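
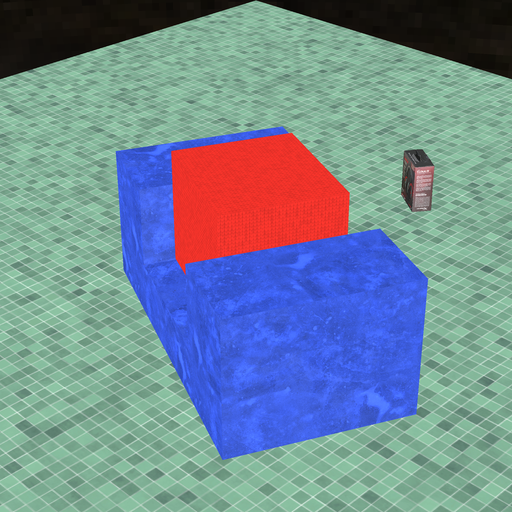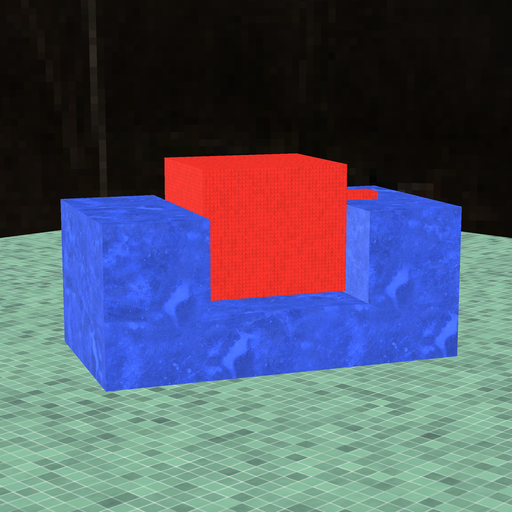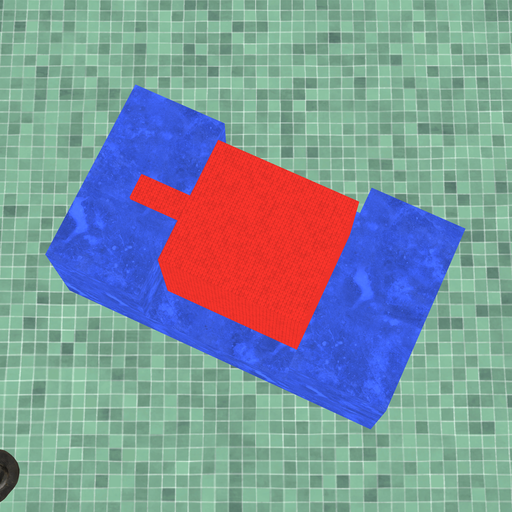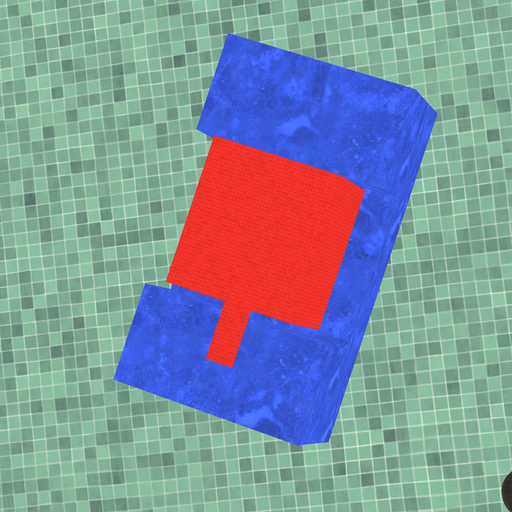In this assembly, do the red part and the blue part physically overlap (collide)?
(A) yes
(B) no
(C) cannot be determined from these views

(B) no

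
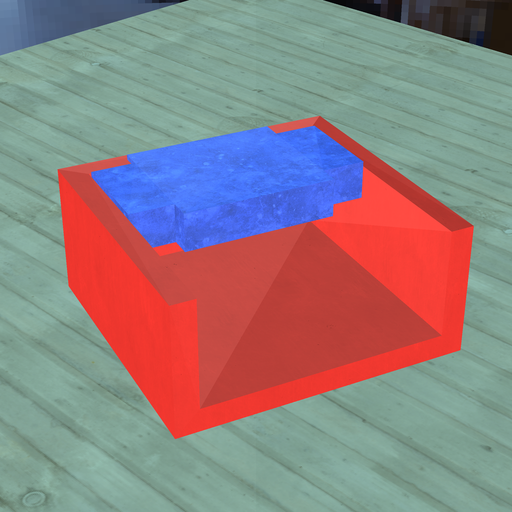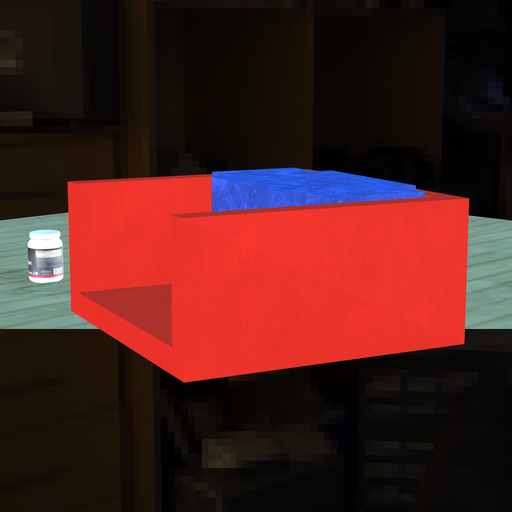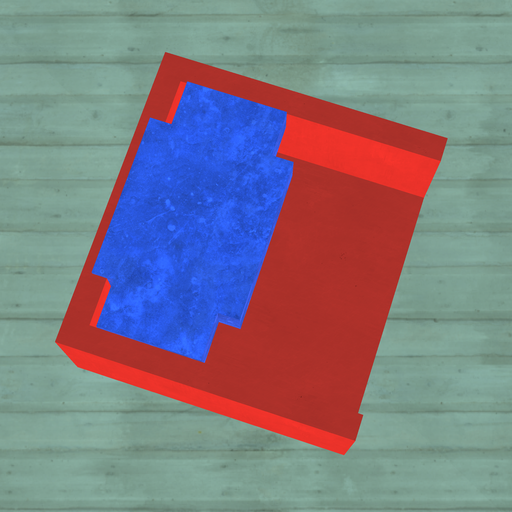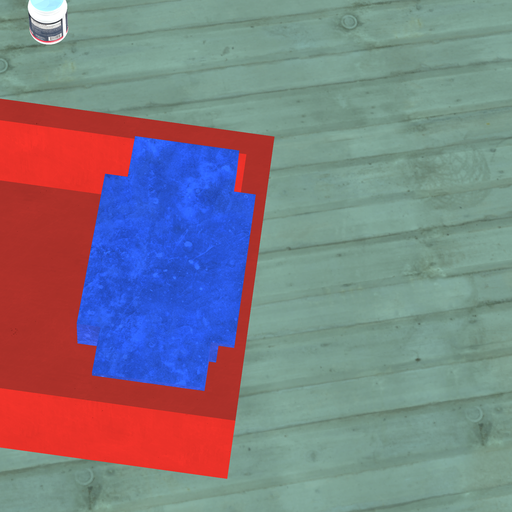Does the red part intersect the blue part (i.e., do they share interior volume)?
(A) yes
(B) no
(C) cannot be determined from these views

(A) yes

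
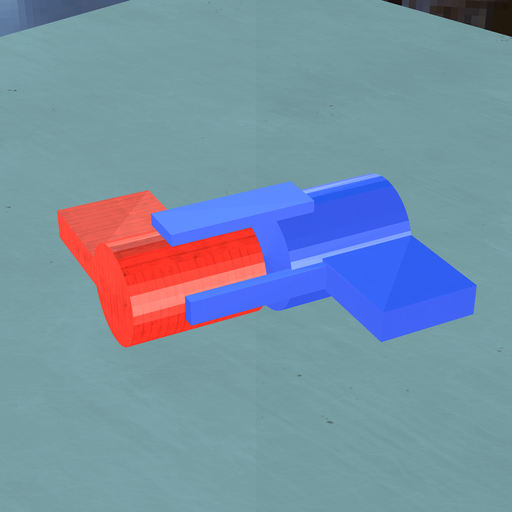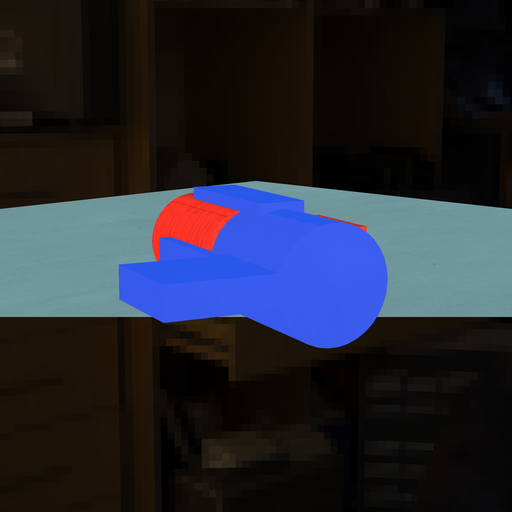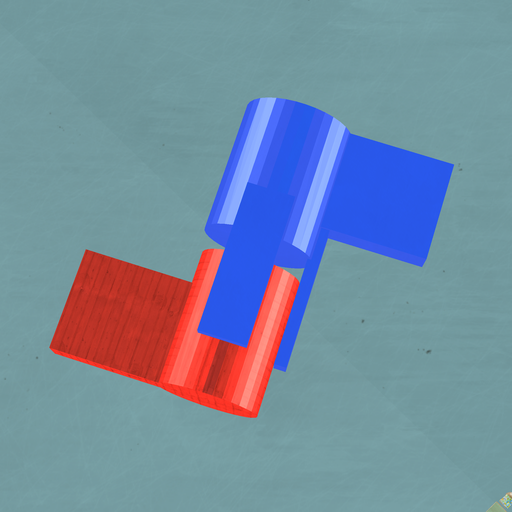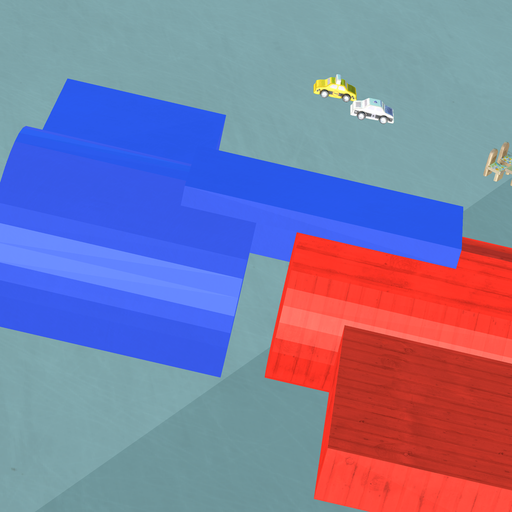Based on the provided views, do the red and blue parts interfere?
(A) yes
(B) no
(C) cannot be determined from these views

(B) no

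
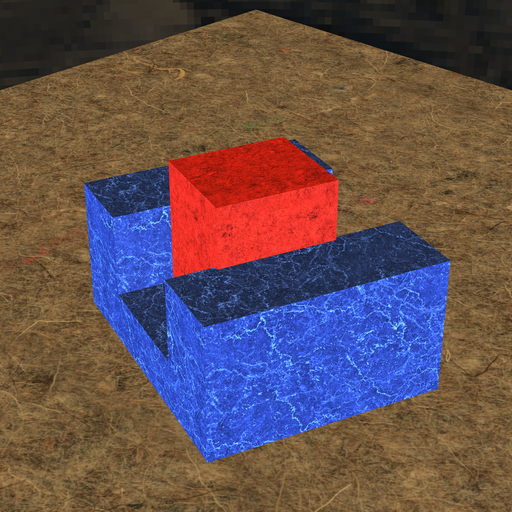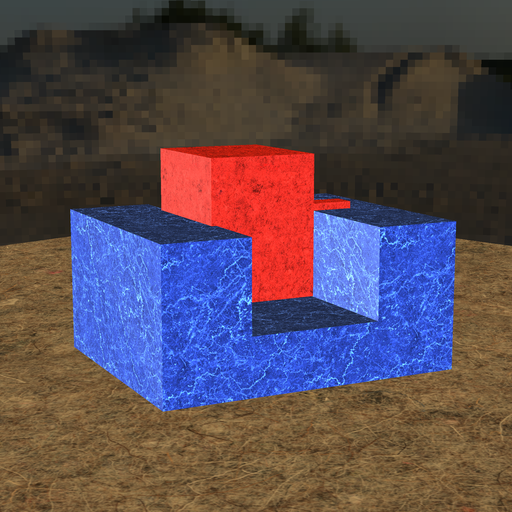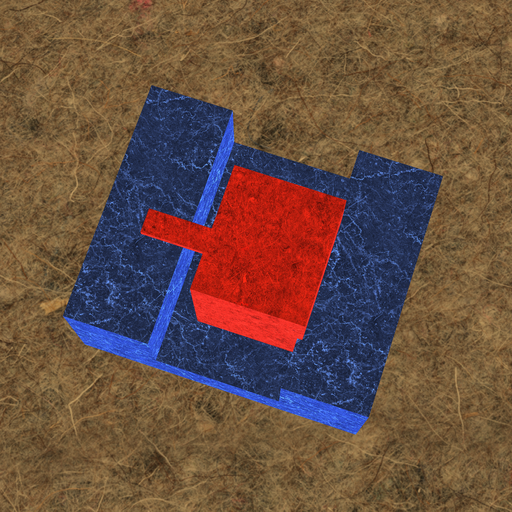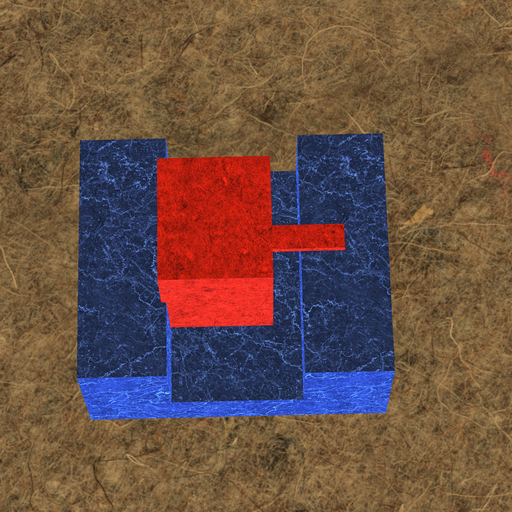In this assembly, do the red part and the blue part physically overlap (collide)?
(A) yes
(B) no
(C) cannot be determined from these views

(A) yes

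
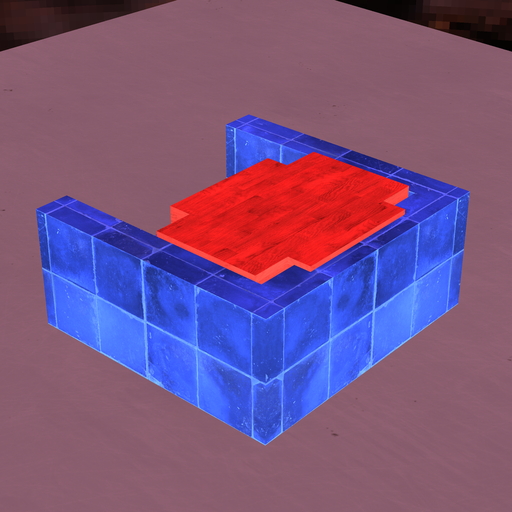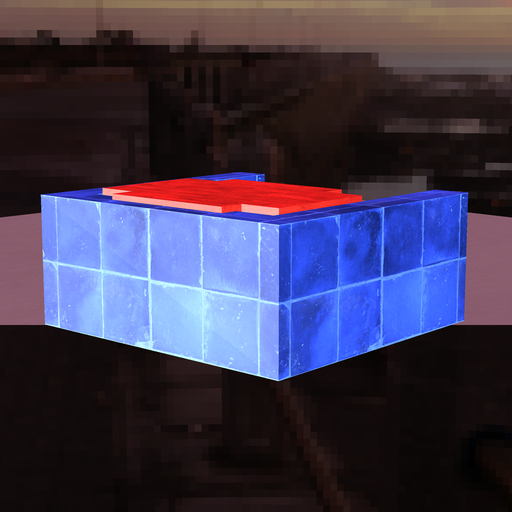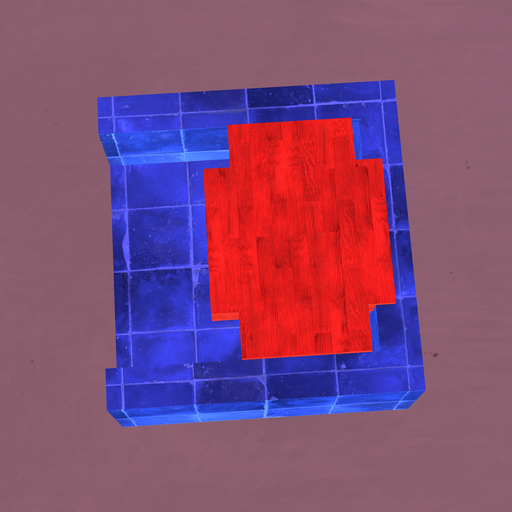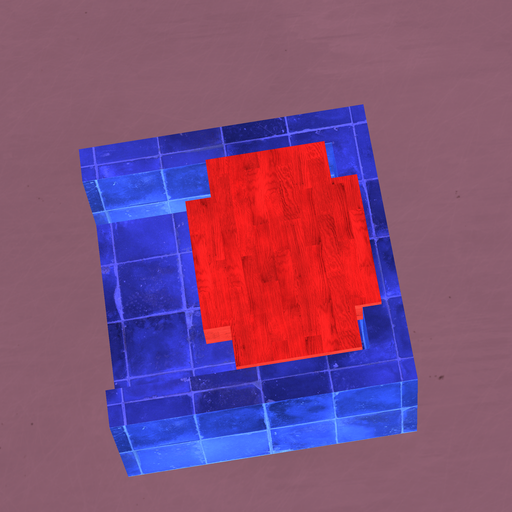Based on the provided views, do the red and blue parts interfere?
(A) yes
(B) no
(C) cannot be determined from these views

(A) yes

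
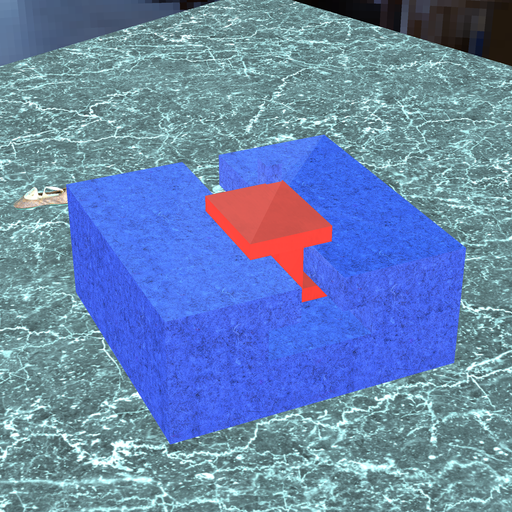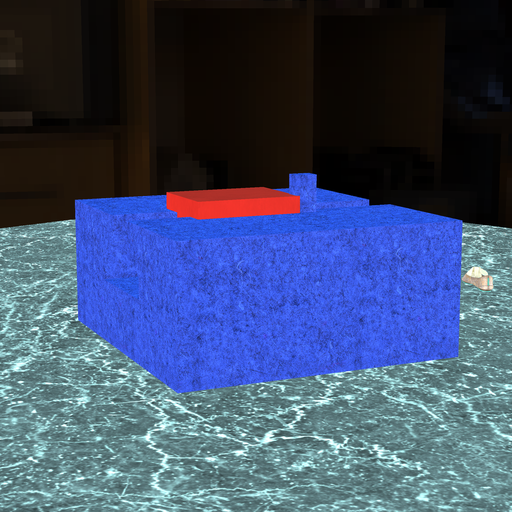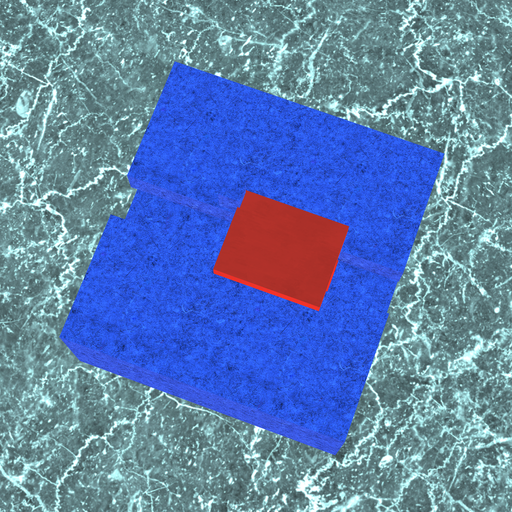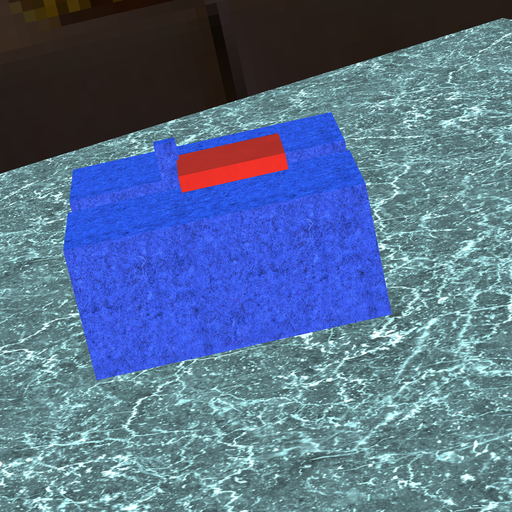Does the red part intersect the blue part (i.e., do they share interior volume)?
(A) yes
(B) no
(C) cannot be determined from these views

(A) yes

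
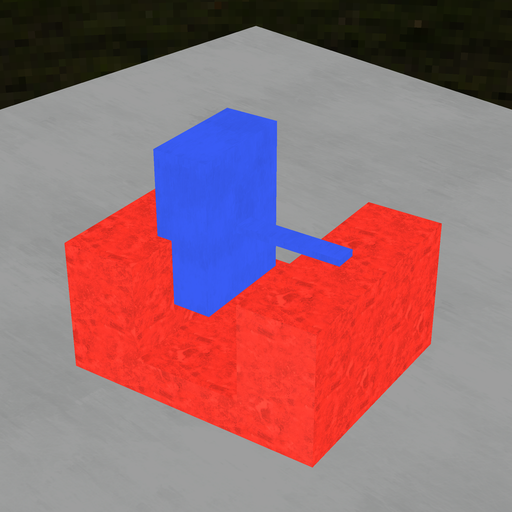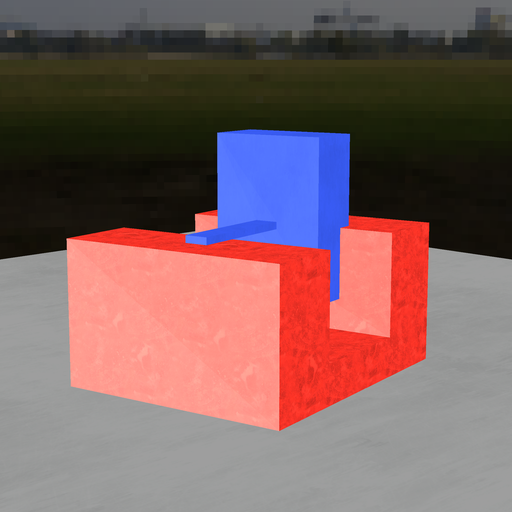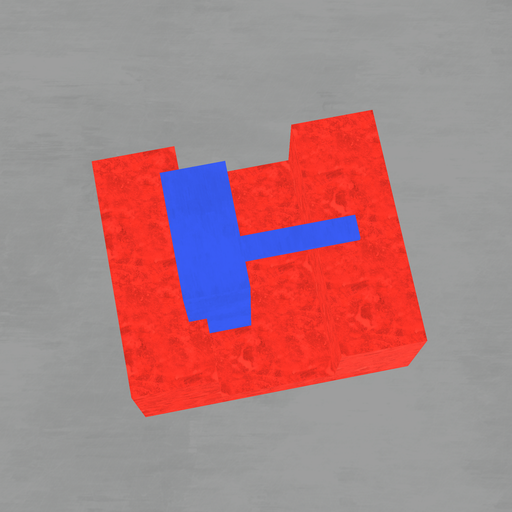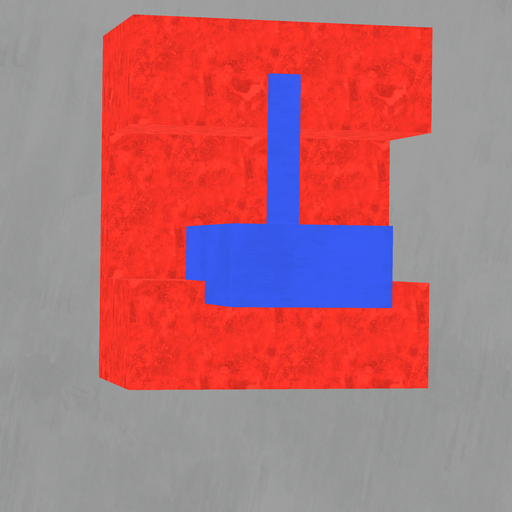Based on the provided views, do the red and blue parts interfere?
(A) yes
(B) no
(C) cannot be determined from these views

(A) yes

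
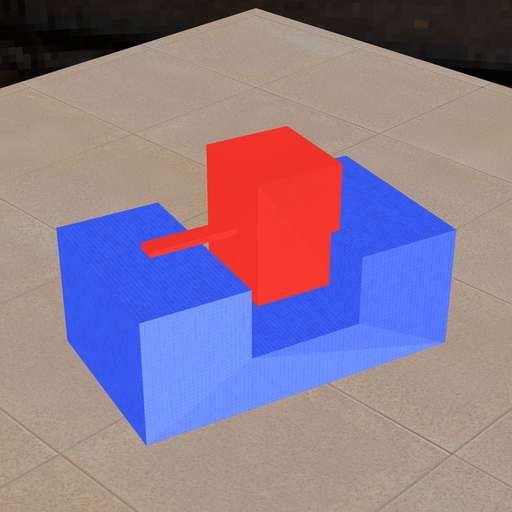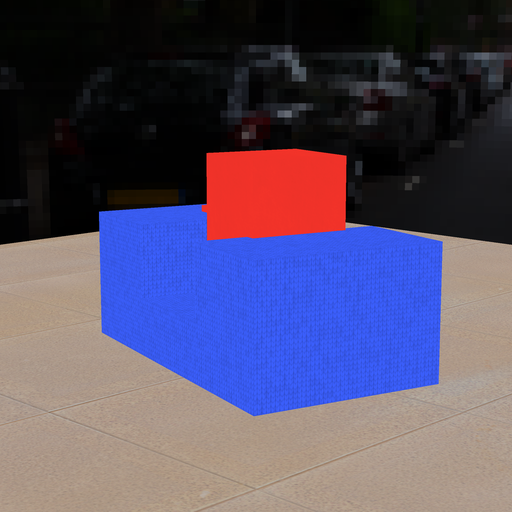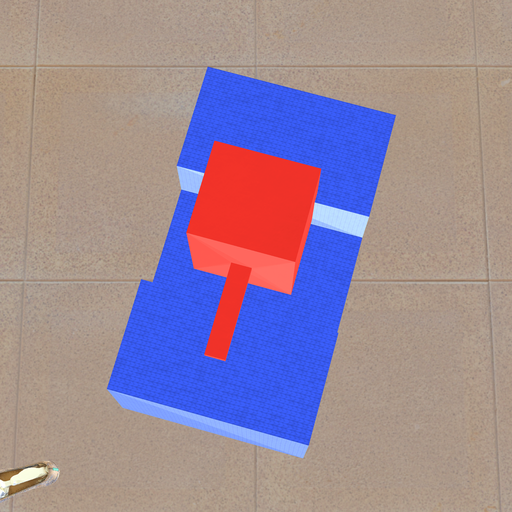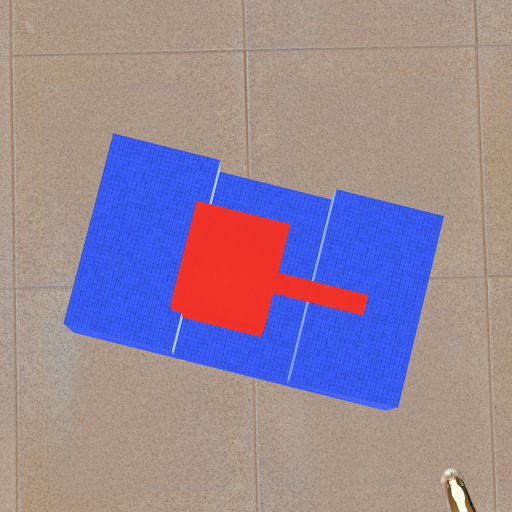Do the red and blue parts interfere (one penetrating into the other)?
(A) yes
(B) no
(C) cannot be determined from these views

(A) yes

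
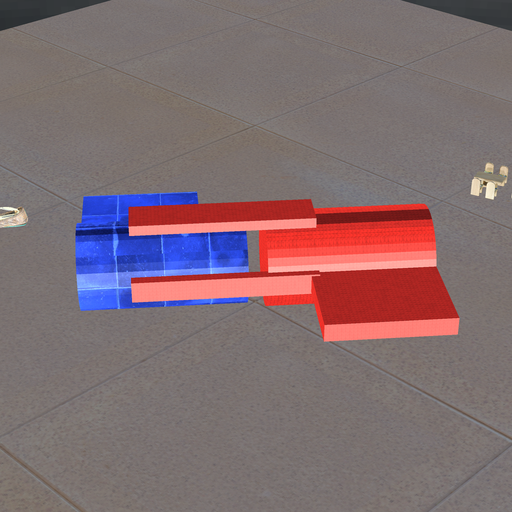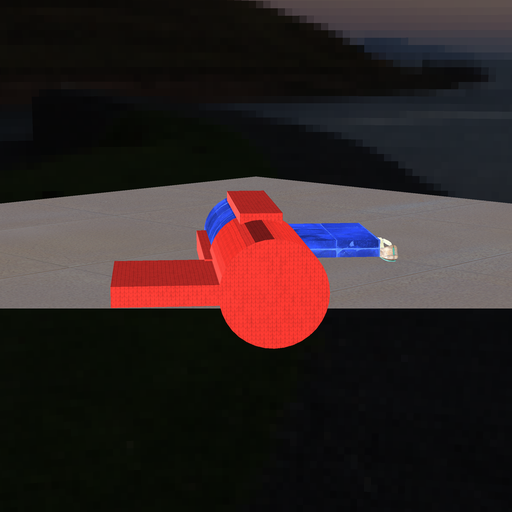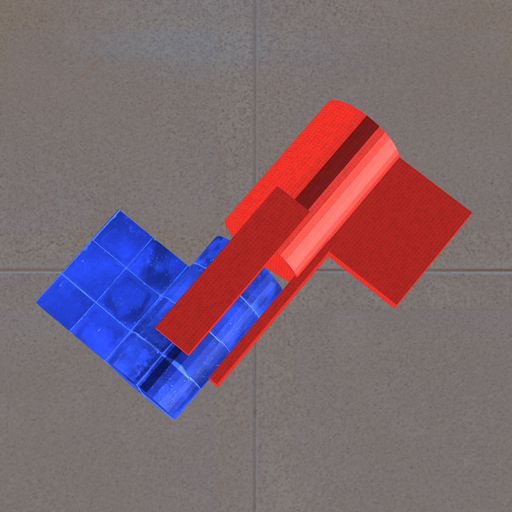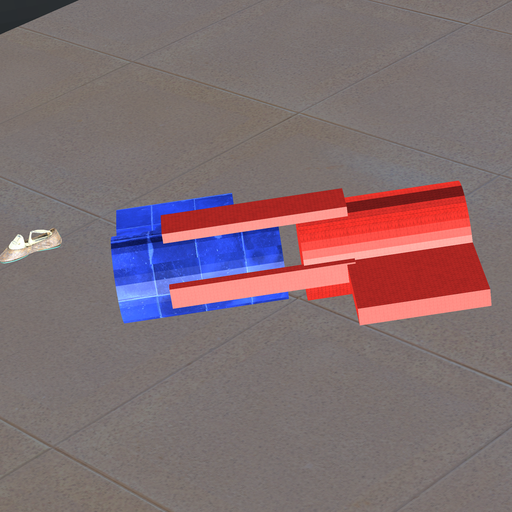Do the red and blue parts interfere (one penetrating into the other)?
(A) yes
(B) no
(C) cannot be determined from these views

(B) no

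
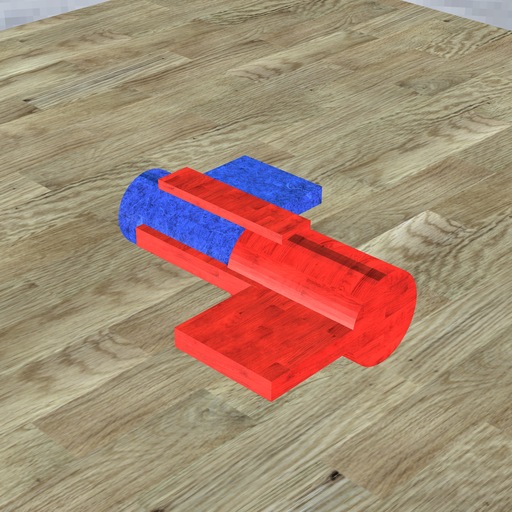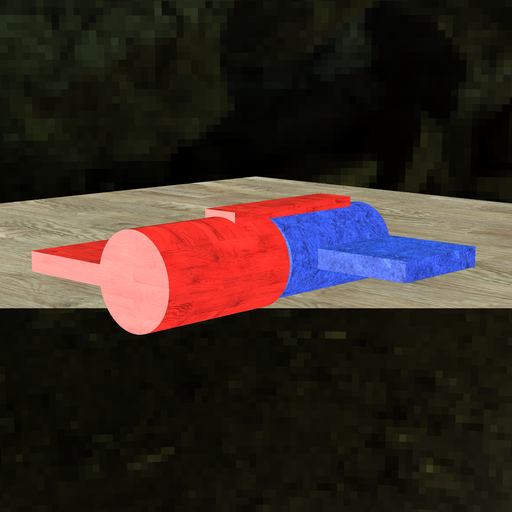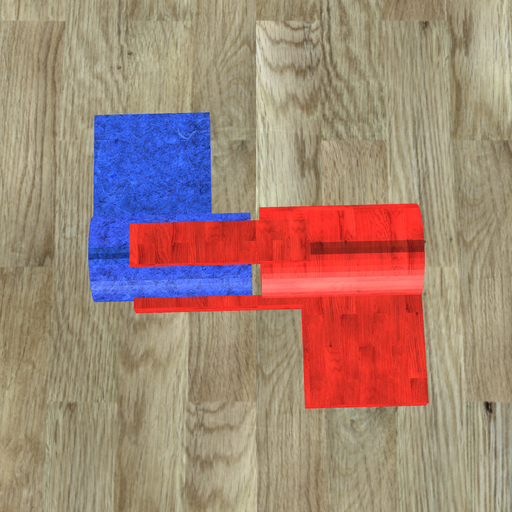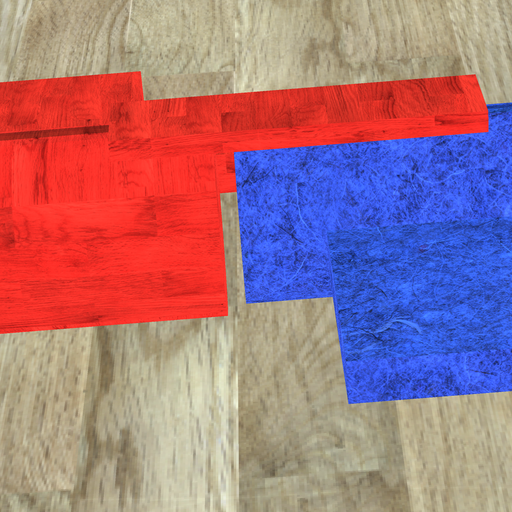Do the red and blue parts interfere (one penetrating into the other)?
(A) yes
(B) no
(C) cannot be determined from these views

(B) no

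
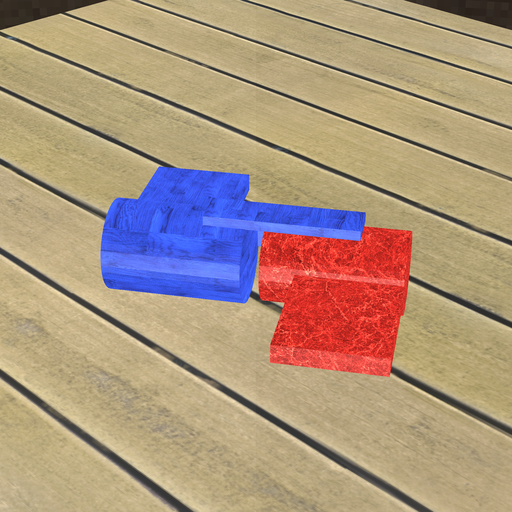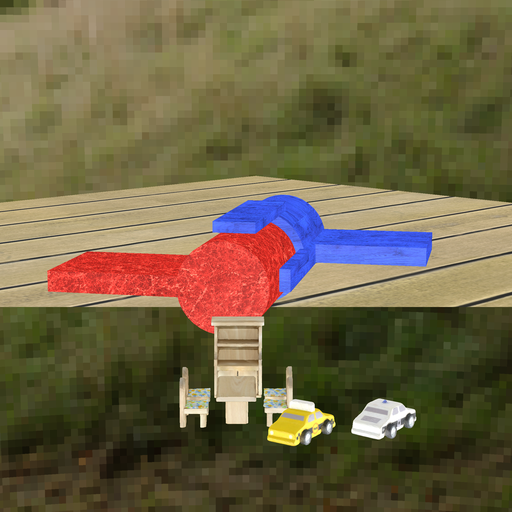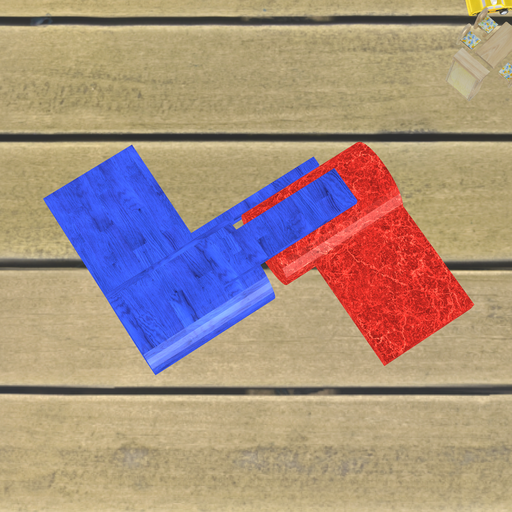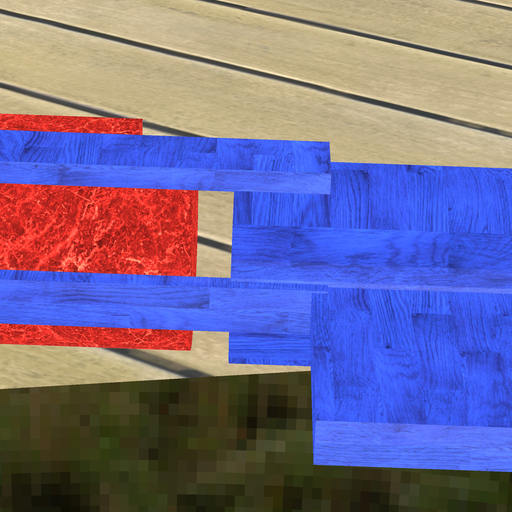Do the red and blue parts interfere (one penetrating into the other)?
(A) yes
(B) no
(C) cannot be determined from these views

(B) no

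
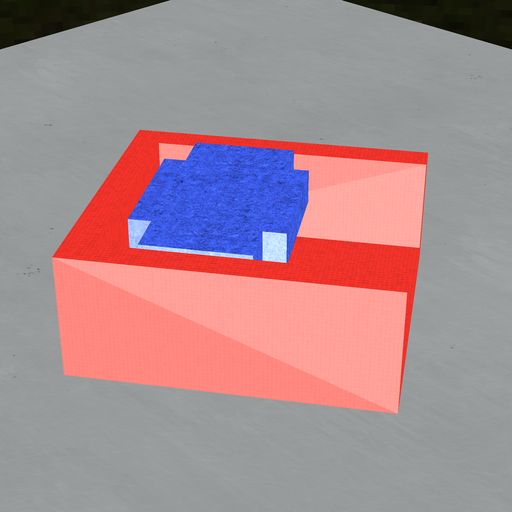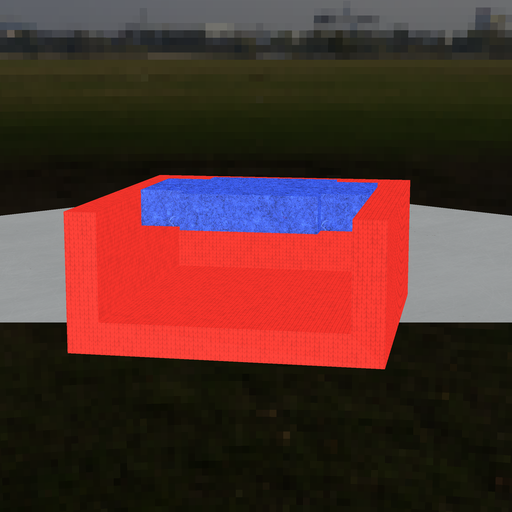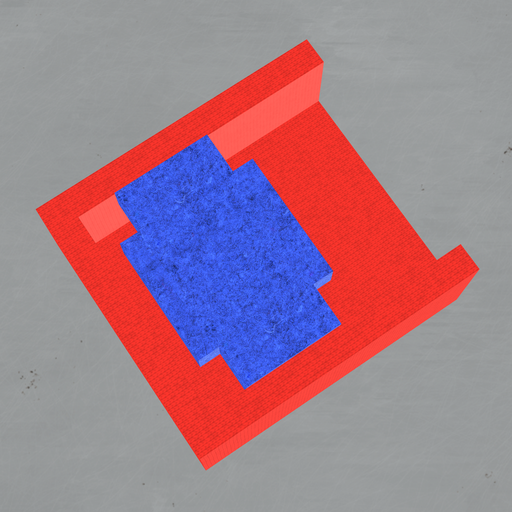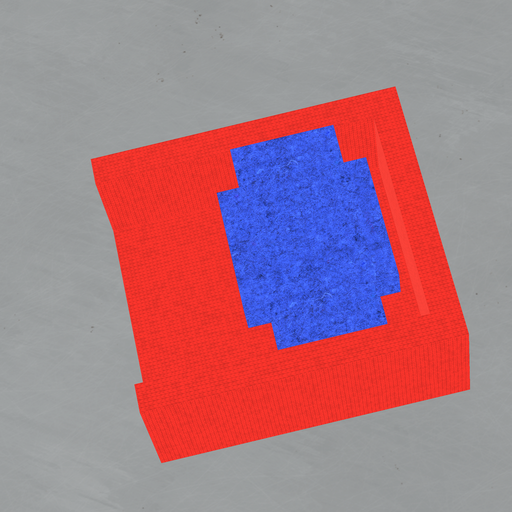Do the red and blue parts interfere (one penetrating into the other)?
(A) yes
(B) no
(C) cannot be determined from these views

(B) no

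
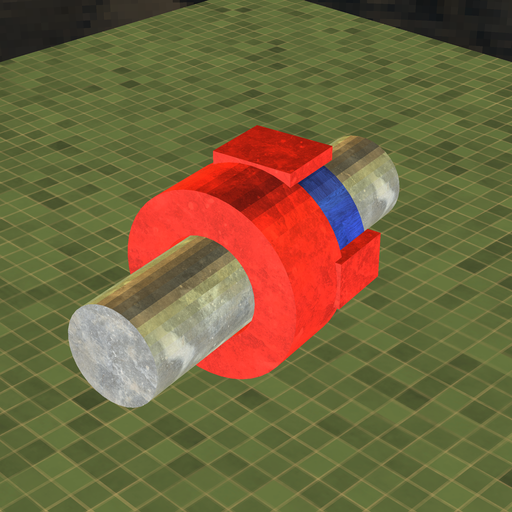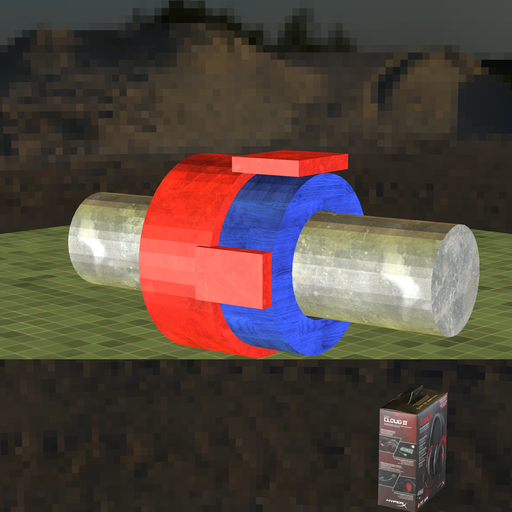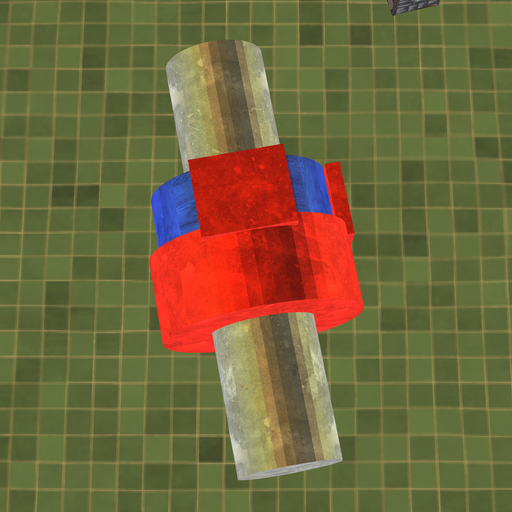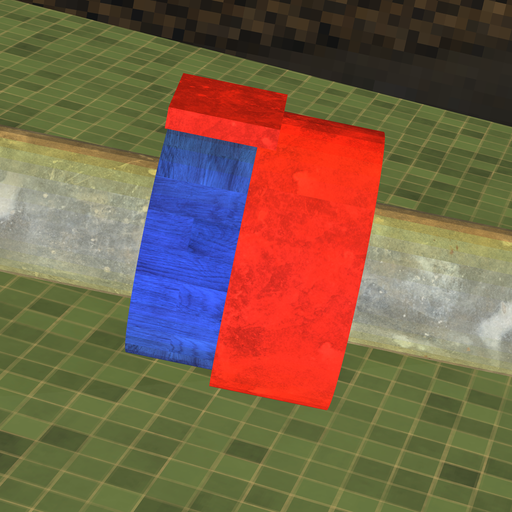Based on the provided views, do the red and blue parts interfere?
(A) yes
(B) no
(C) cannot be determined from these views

(A) yes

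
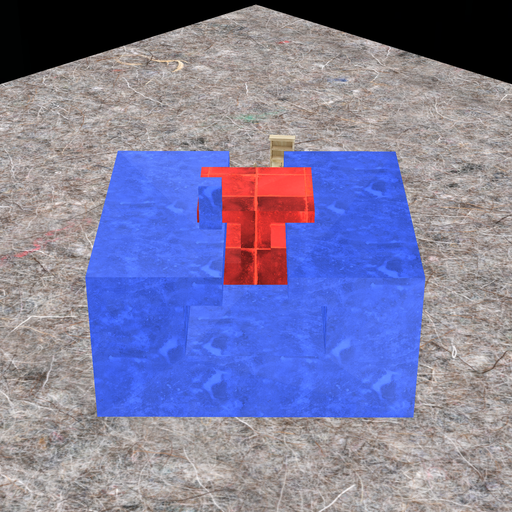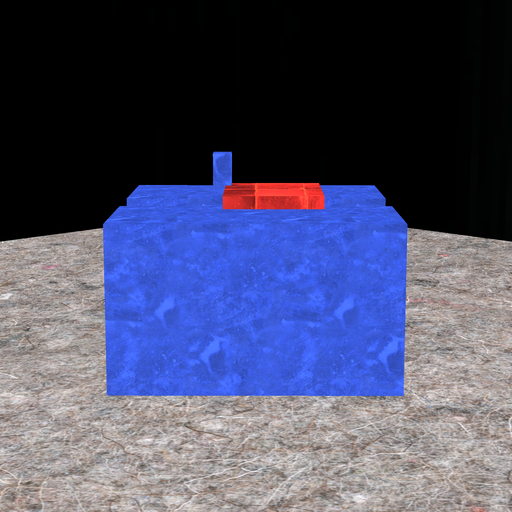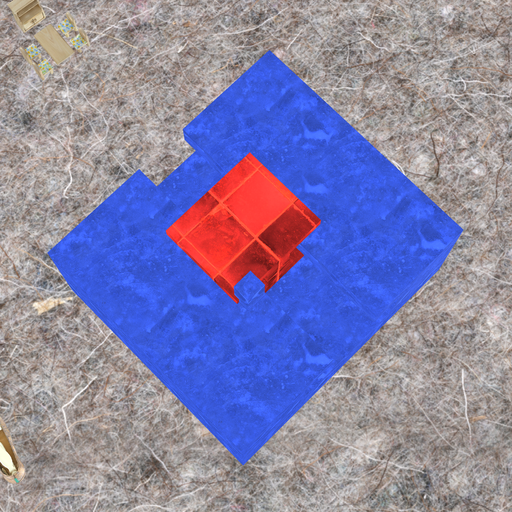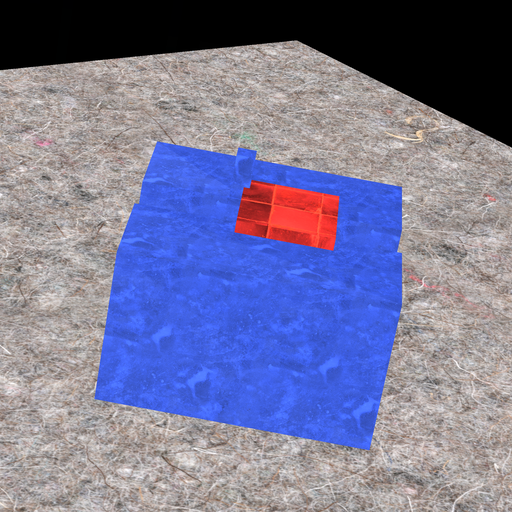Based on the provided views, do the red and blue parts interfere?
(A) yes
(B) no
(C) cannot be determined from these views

(A) yes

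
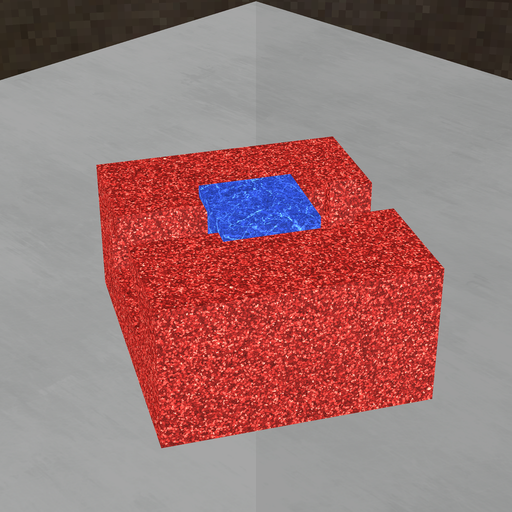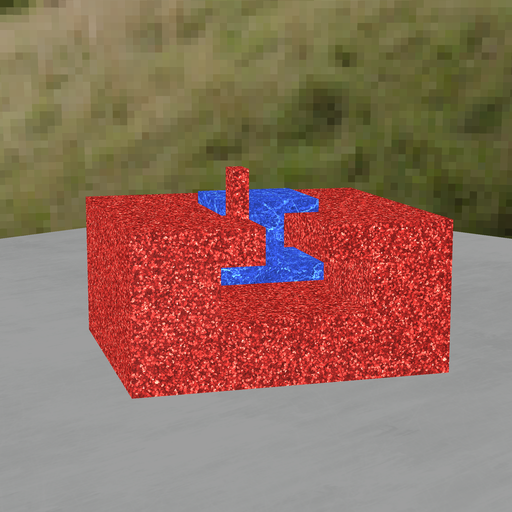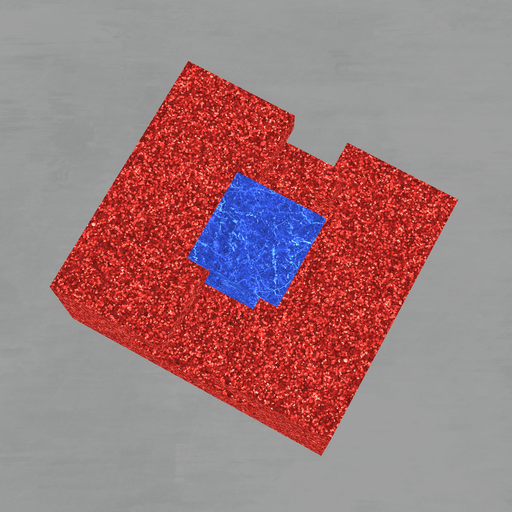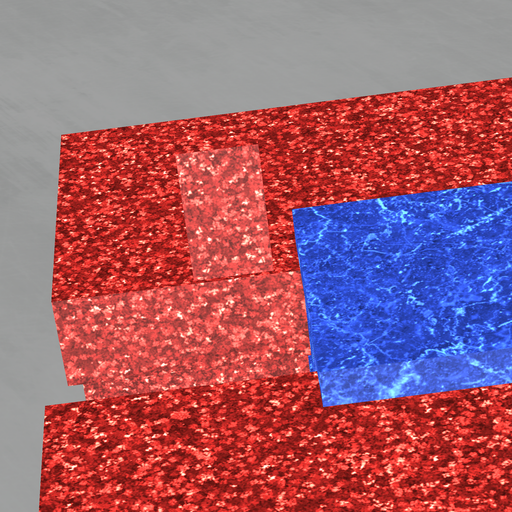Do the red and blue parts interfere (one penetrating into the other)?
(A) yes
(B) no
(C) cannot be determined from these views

(B) no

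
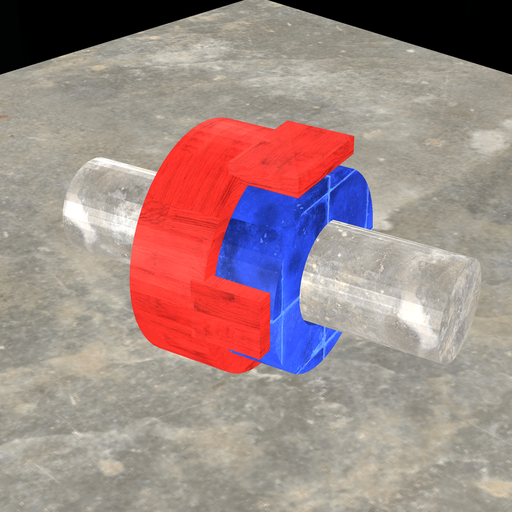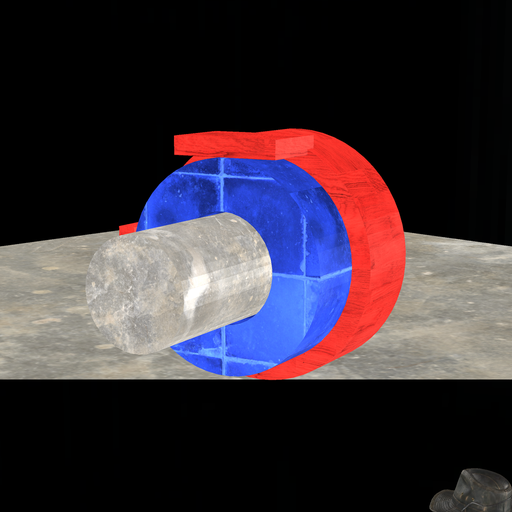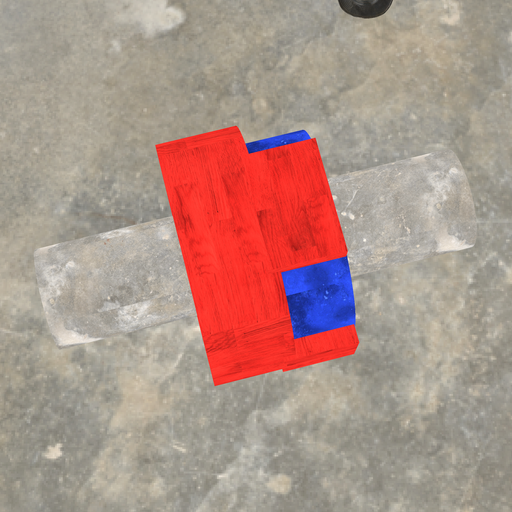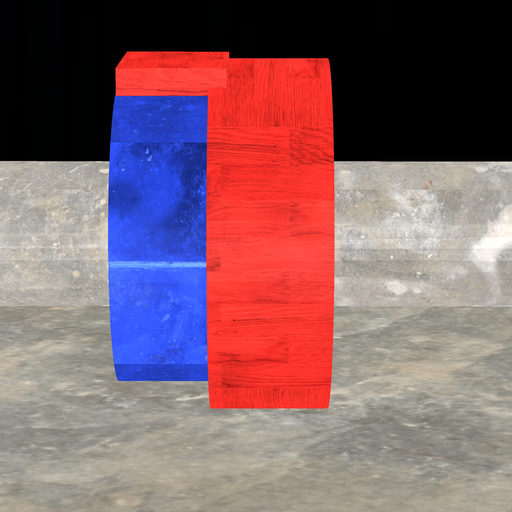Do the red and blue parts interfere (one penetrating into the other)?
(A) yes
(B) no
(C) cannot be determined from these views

(A) yes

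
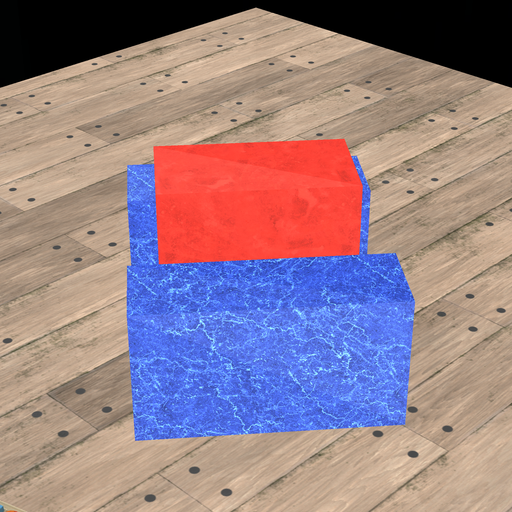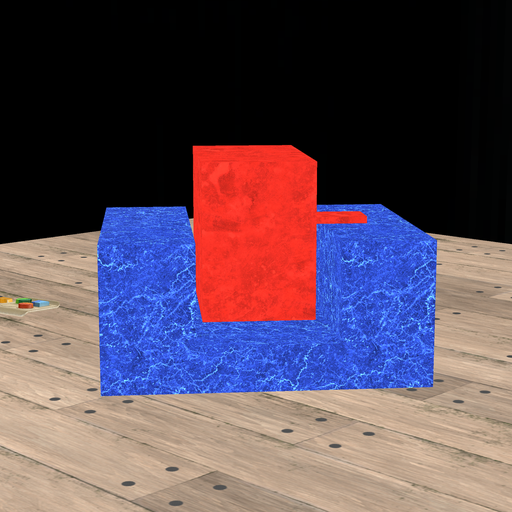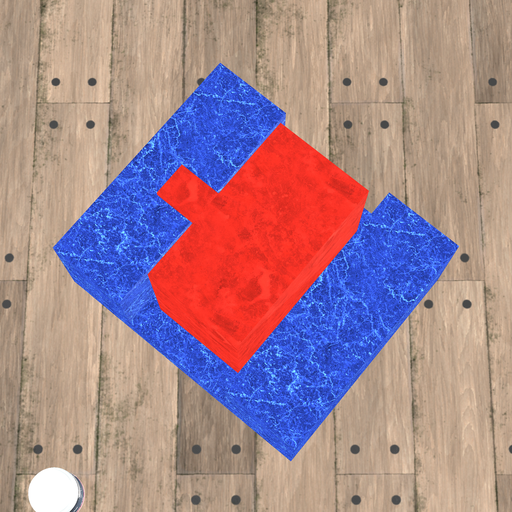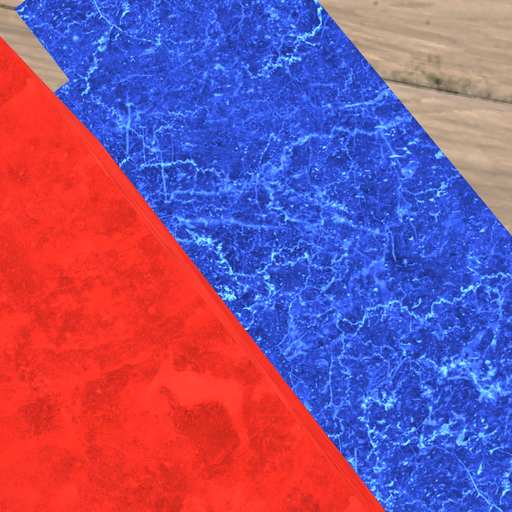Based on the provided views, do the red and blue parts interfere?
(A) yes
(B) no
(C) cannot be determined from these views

(B) no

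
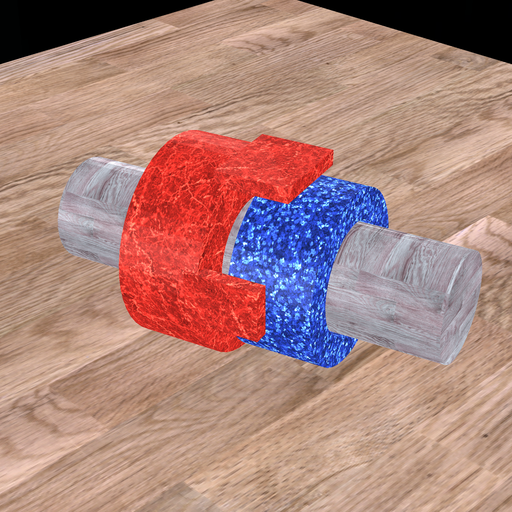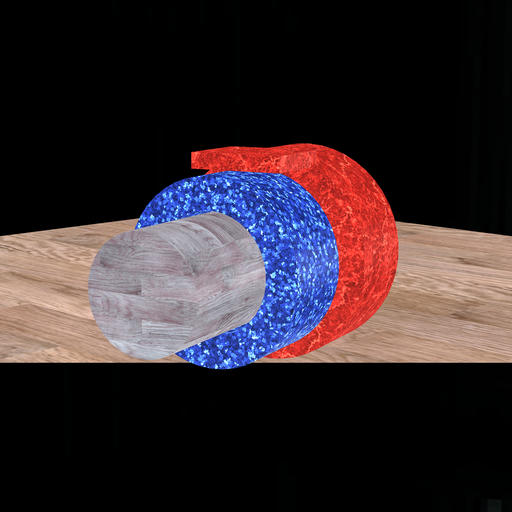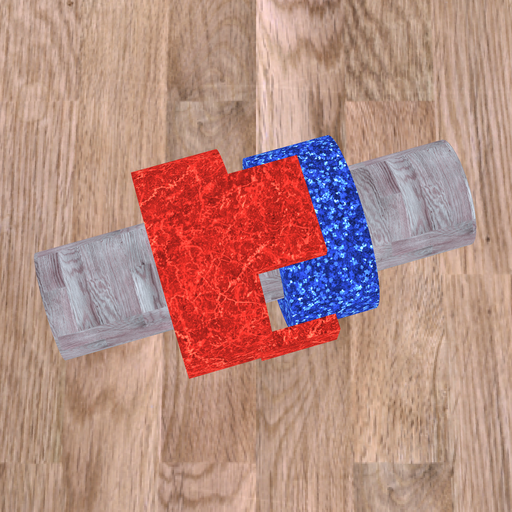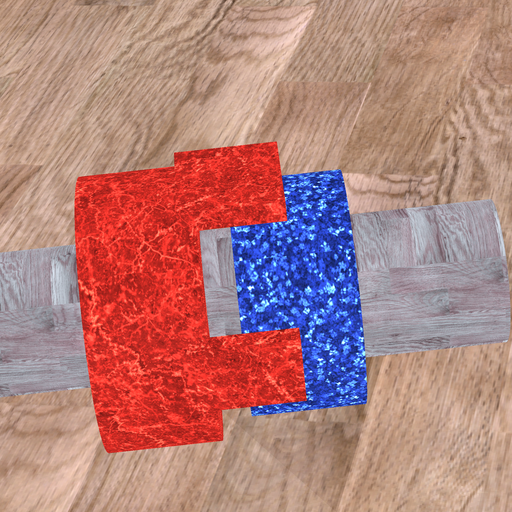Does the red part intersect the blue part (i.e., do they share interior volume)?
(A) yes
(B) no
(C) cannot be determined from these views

(B) no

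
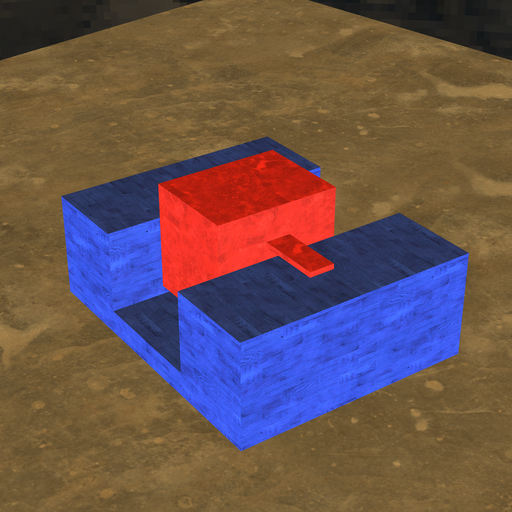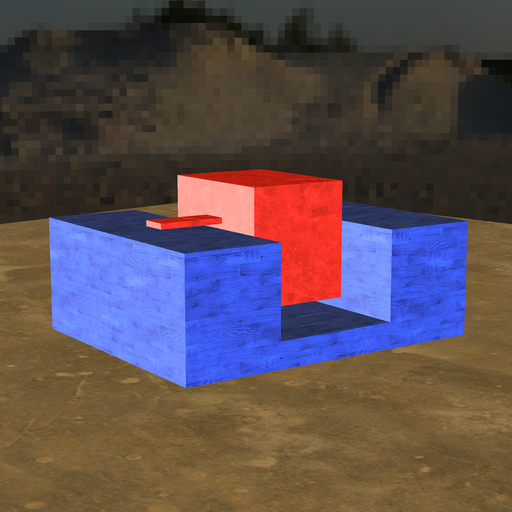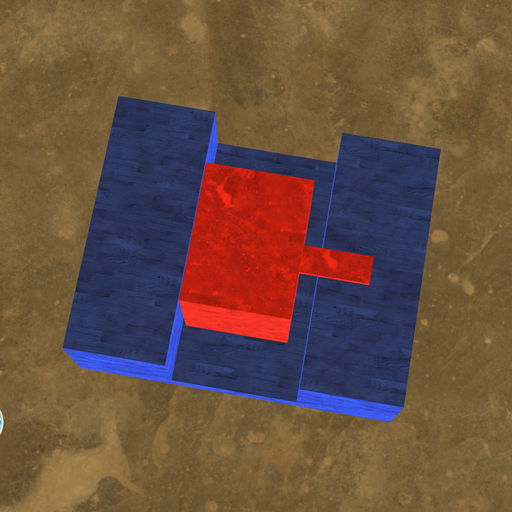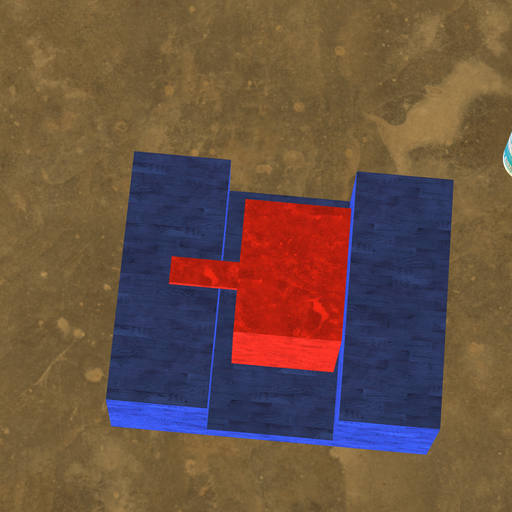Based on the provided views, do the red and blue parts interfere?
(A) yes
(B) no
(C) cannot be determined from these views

(B) no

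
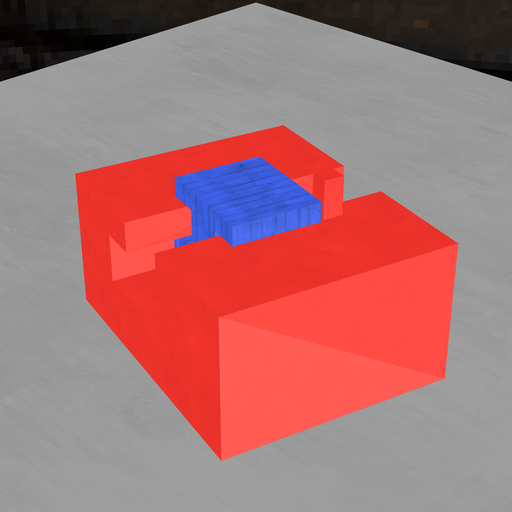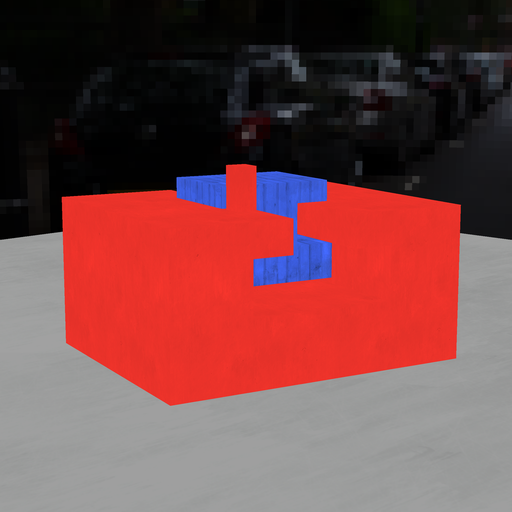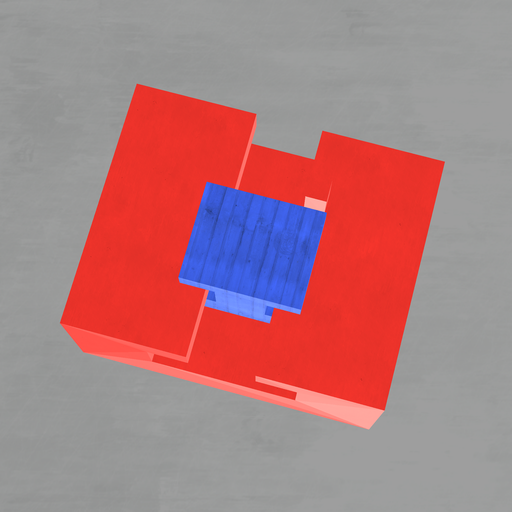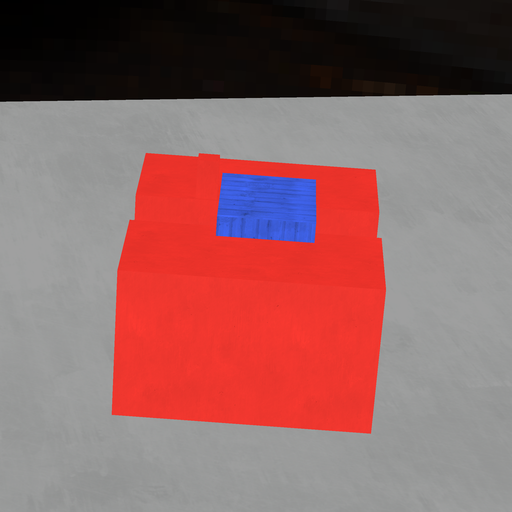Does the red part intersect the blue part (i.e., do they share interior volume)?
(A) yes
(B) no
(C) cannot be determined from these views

(B) no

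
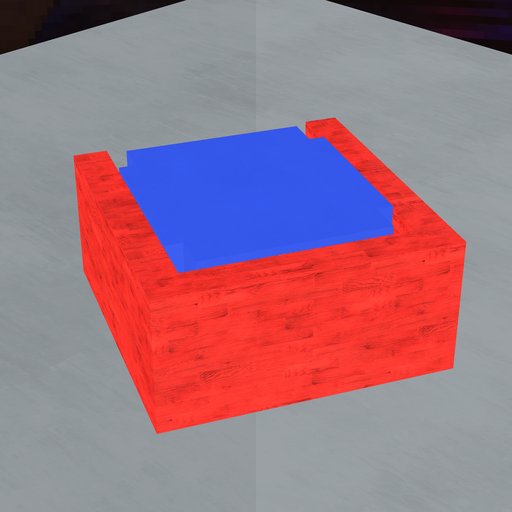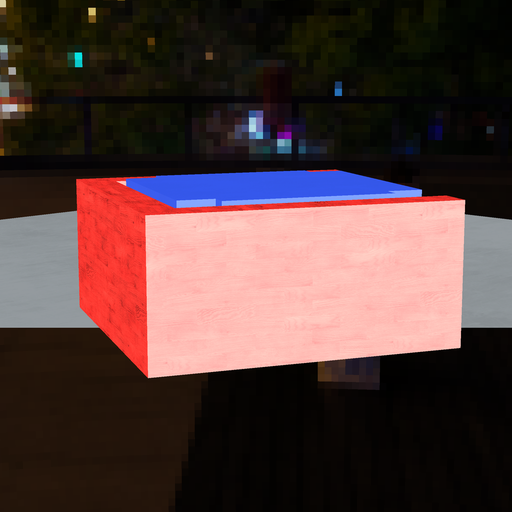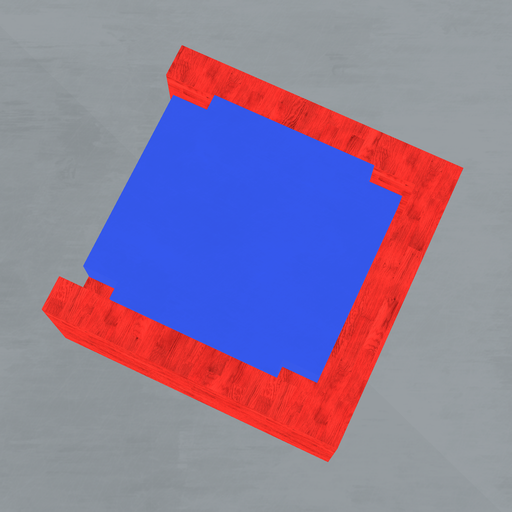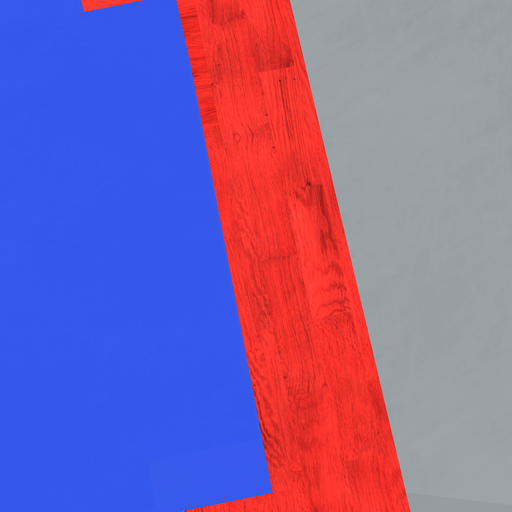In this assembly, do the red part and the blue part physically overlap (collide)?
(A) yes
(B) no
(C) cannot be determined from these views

(B) no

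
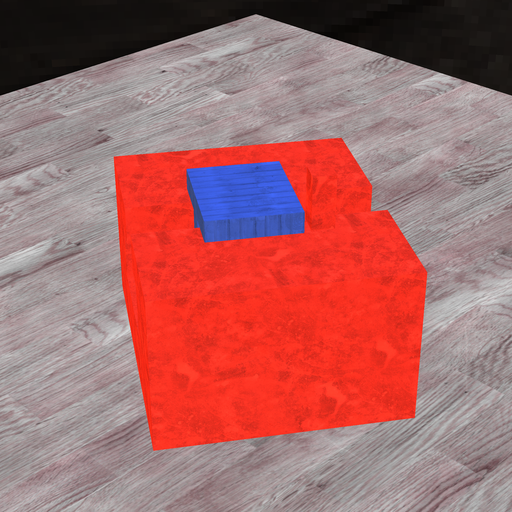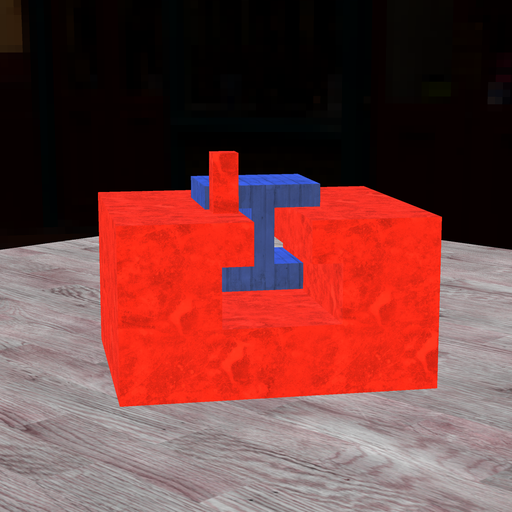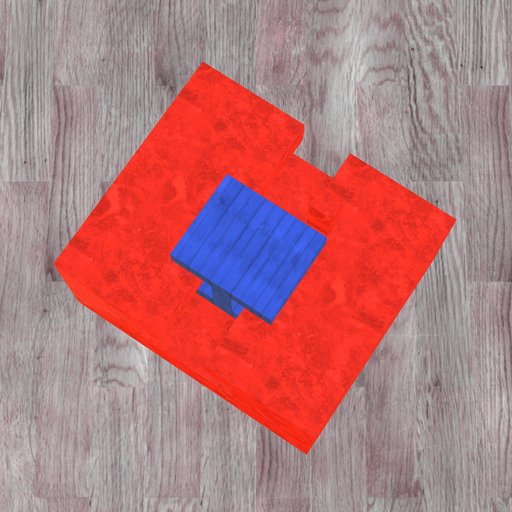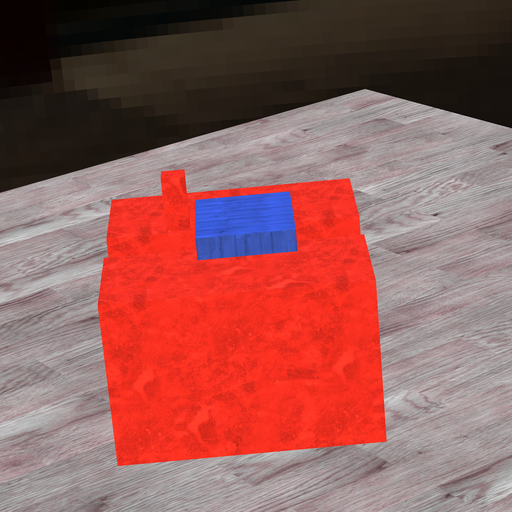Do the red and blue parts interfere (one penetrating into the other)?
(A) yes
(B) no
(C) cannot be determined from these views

(B) no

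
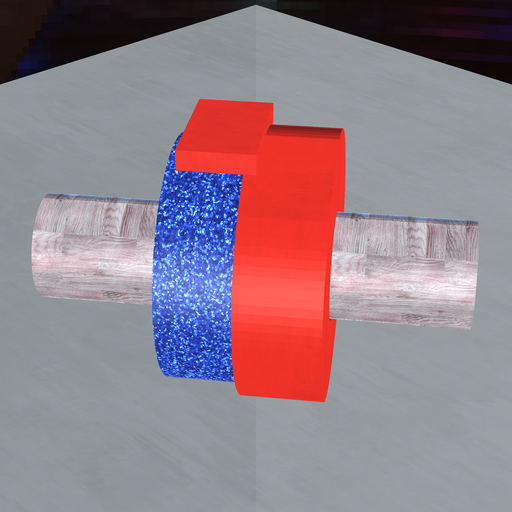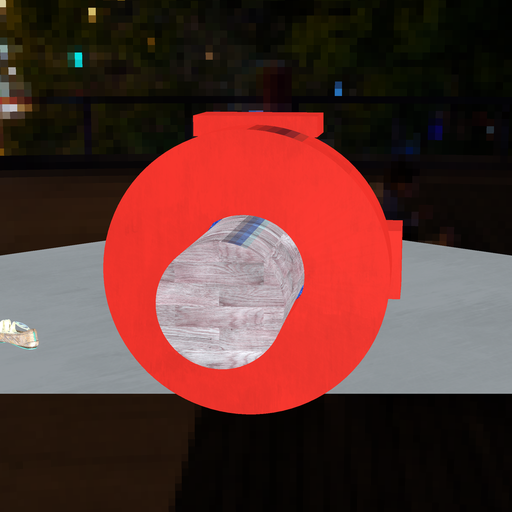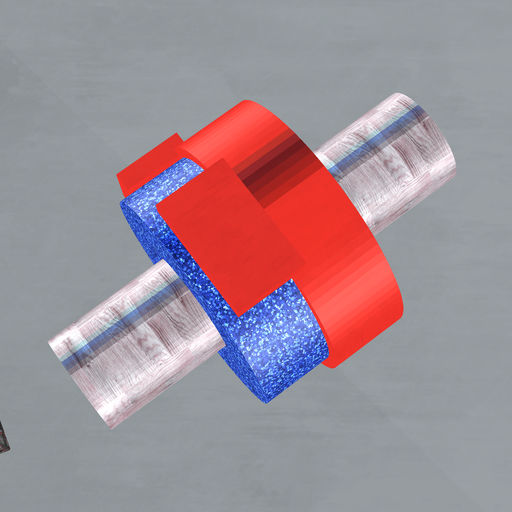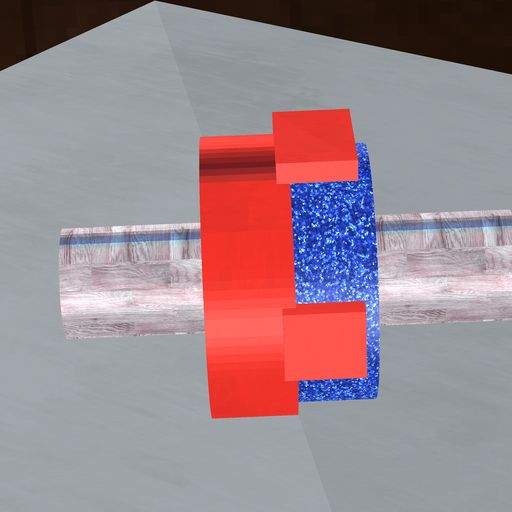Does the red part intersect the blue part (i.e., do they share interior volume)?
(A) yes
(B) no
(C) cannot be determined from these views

(A) yes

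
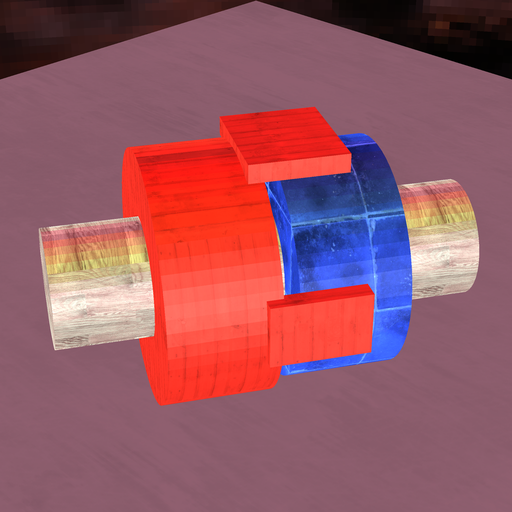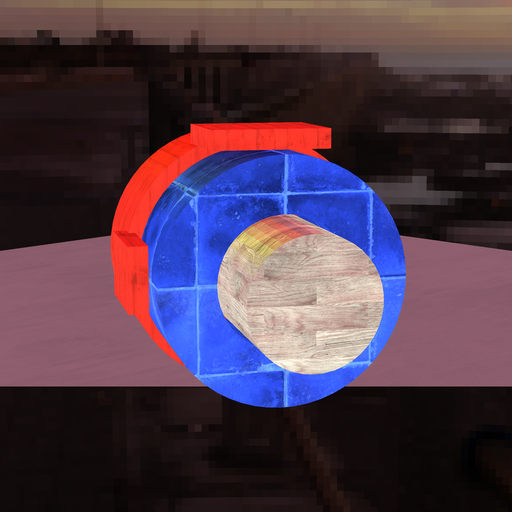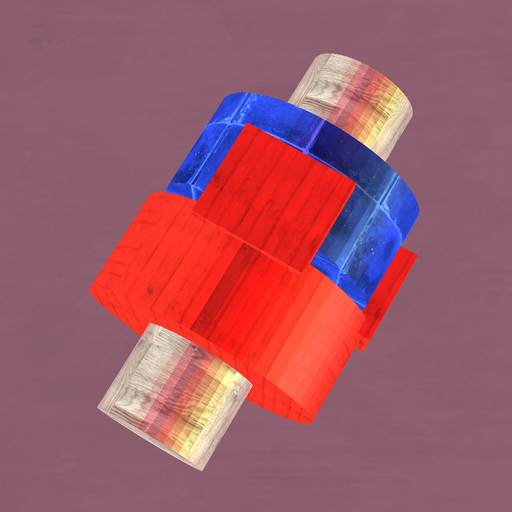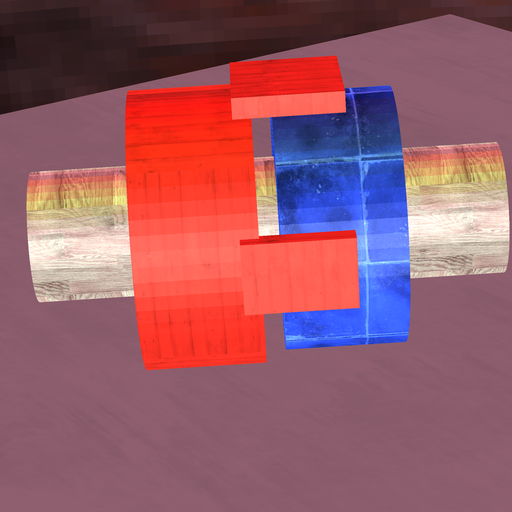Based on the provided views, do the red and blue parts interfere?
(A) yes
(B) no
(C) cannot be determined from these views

(B) no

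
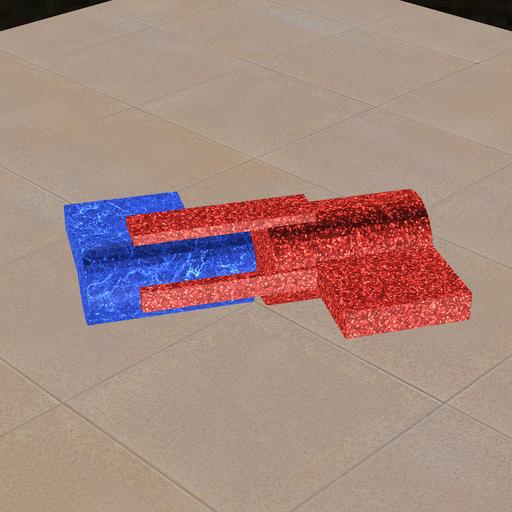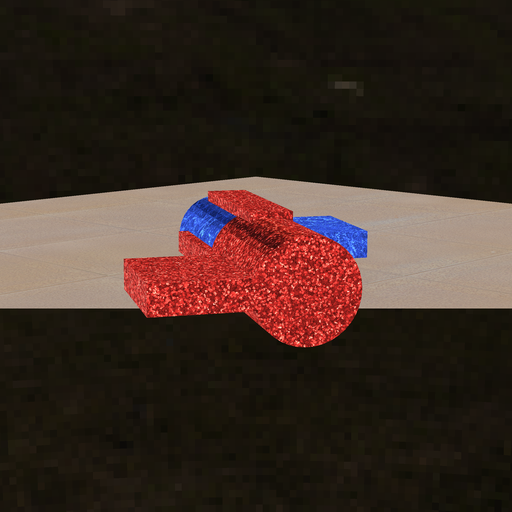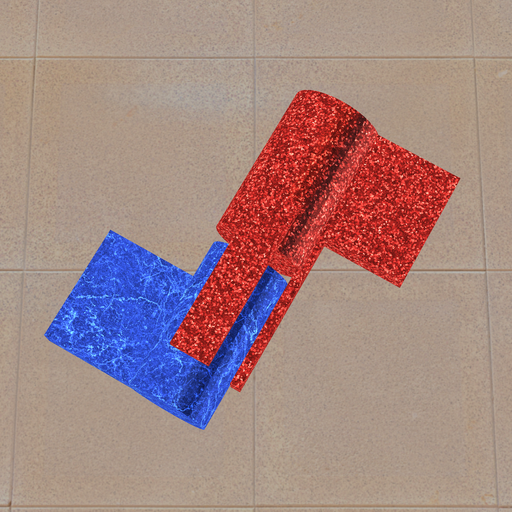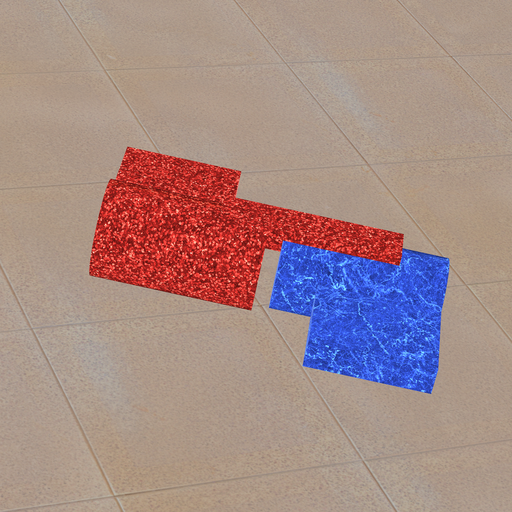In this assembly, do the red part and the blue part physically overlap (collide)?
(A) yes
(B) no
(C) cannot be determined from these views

(B) no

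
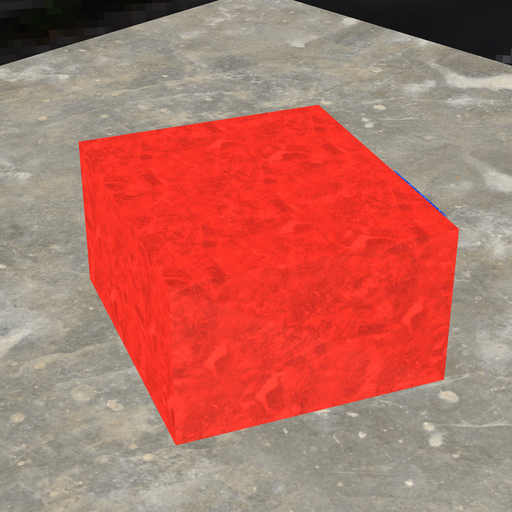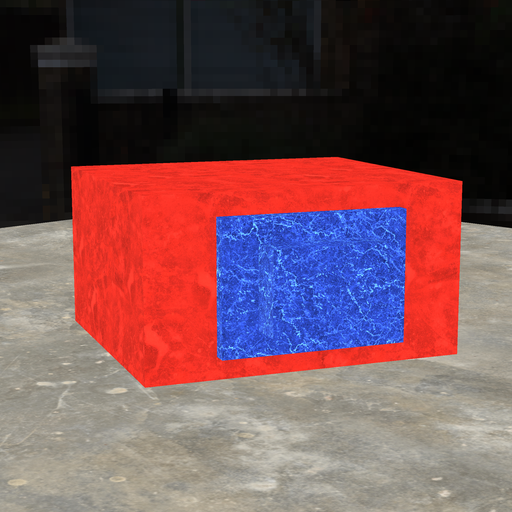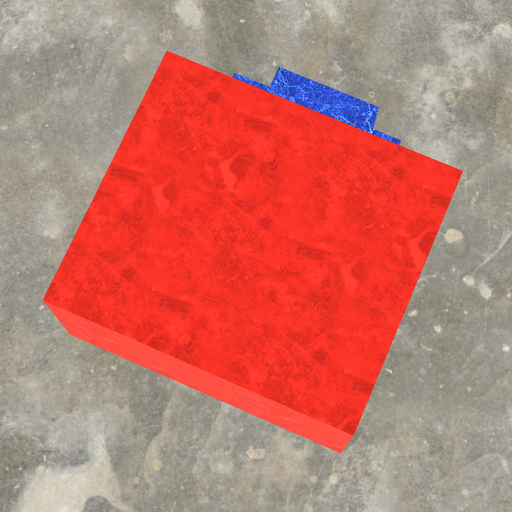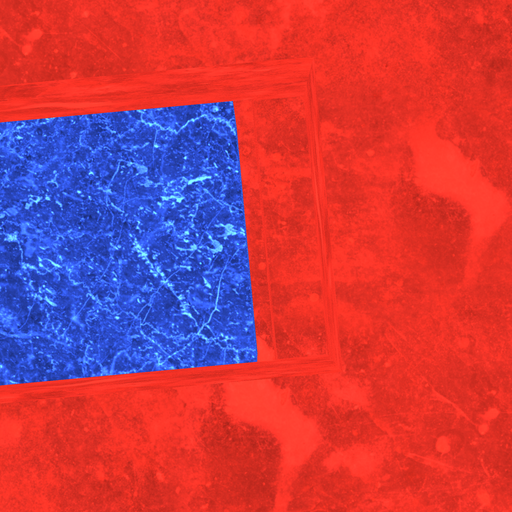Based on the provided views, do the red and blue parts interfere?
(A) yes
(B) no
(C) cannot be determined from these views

(B) no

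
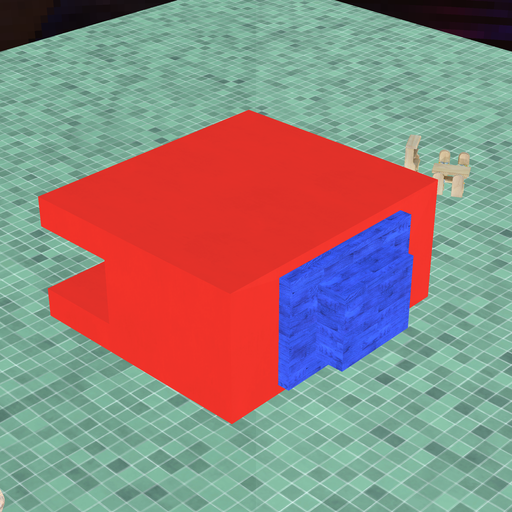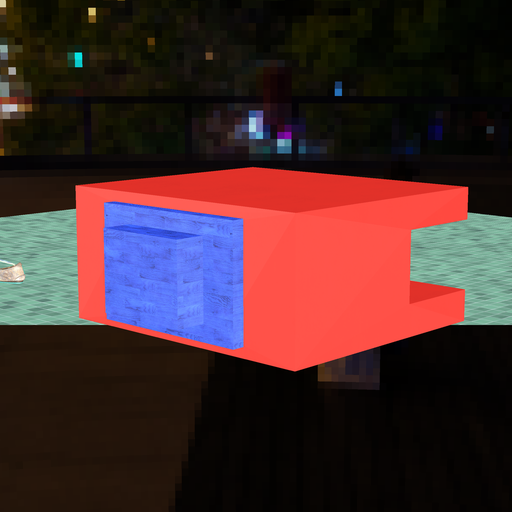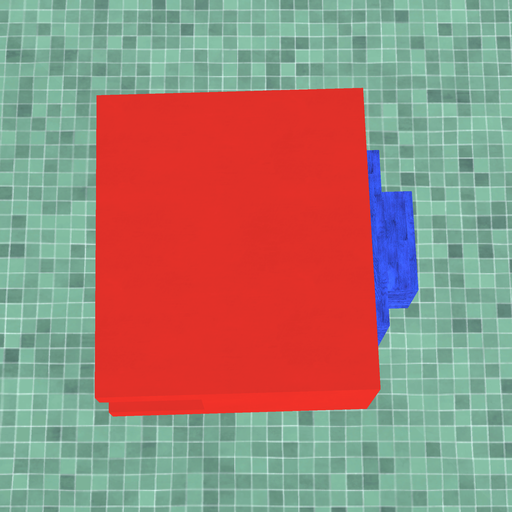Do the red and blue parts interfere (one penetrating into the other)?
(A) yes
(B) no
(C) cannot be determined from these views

(C) cannot be determined from these views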